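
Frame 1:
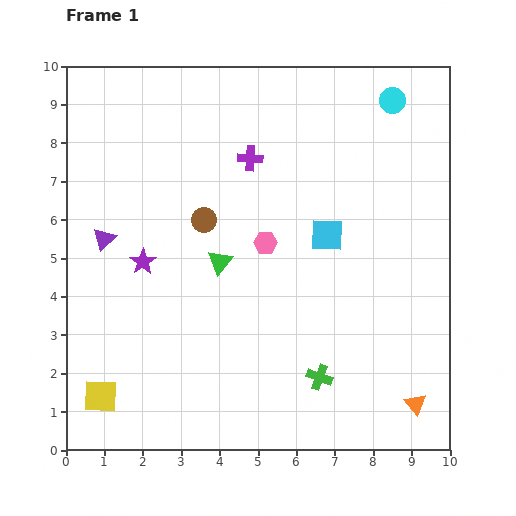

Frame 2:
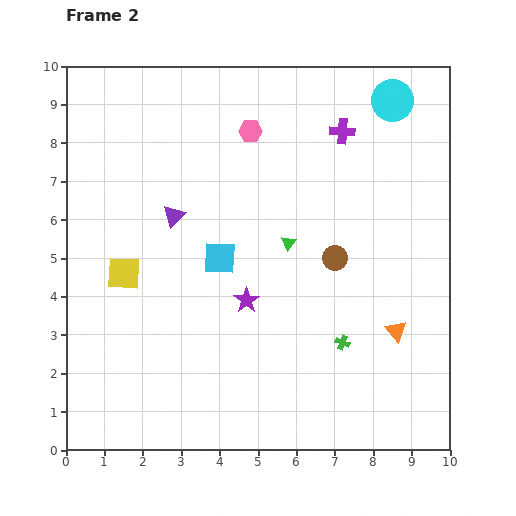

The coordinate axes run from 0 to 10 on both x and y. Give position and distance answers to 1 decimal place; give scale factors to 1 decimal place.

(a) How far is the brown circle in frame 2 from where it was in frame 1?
3.5

The brown circle moved from (3.6, 6.0) to (7.0, 5.0), a distance of √(3.4² + 1.0²) ≈ 3.5.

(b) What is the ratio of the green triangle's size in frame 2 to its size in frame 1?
0.6×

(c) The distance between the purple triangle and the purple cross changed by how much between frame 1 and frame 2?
+0.6

Distance in frame 1: 4.3. Distance in frame 2: 4.9.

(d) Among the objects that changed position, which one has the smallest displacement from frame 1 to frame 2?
the green cross

(moved 1.1)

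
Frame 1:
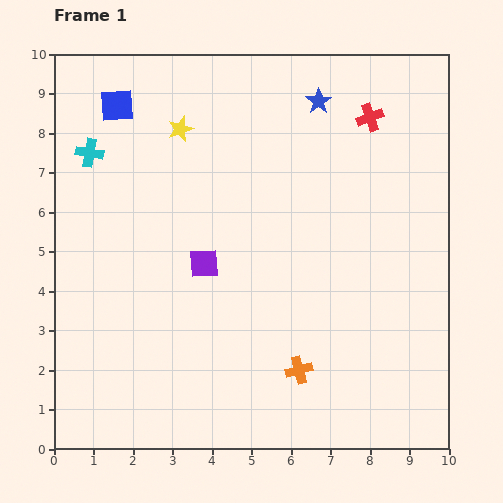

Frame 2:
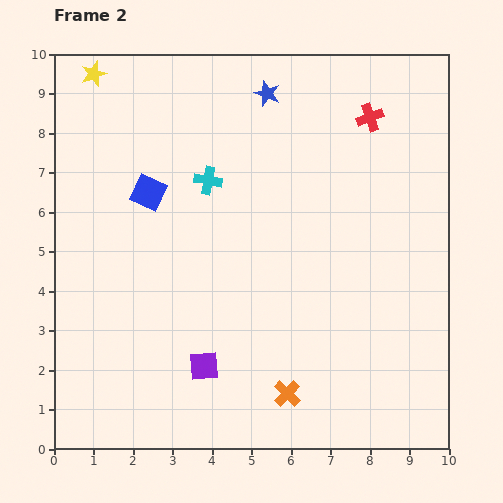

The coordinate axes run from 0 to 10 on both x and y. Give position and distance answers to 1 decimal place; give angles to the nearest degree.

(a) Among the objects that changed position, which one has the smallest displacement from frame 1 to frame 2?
the orange cross

(moved 0.7)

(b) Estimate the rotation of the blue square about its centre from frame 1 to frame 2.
29° clockwise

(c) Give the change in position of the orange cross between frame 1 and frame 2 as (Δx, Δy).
(-0.3, -0.6)

The orange cross was at (6.2, 2.0) in frame 1 and (5.9, 1.4) in frame 2.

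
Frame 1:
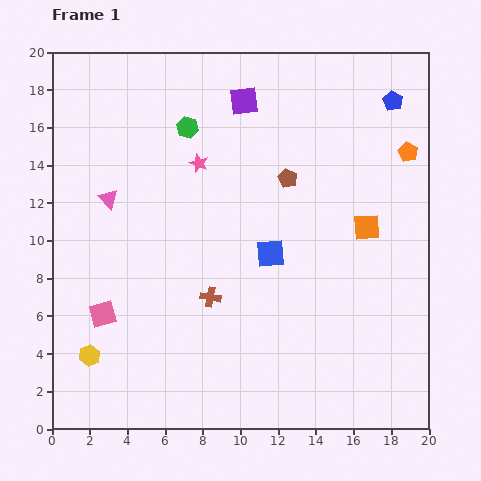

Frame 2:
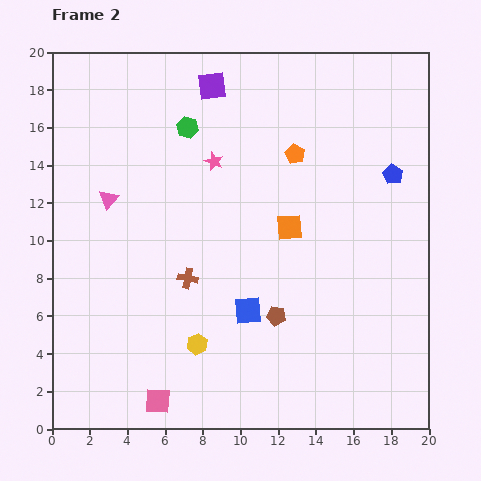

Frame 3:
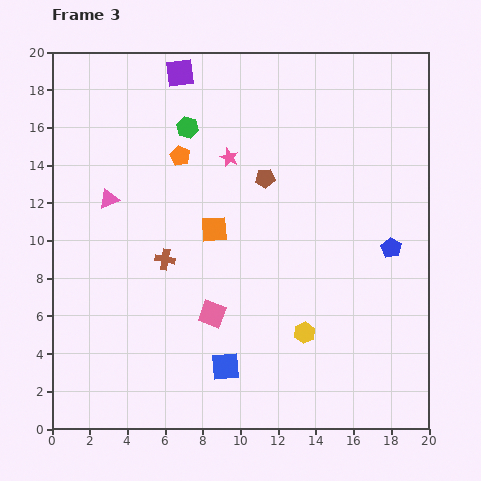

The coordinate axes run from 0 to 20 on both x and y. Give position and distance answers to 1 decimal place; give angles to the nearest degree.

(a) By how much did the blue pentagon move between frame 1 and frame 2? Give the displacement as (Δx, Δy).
(0.0, -3.9)

The blue pentagon was at (18.1, 17.4) in frame 1 and (18.1, 13.5) in frame 2.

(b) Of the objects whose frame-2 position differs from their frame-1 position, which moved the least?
the pink star

(moved 0.8)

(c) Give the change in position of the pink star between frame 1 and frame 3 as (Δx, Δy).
(1.6, 0.3)

The pink star was at (7.8, 14.1) in frame 1 and (9.4, 14.4) in frame 3.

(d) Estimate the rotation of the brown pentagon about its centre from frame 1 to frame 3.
30° counter-clockwise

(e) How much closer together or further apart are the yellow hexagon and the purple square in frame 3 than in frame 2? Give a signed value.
+1.6

Distance in frame 2: 13.7. Distance in frame 3: 15.3.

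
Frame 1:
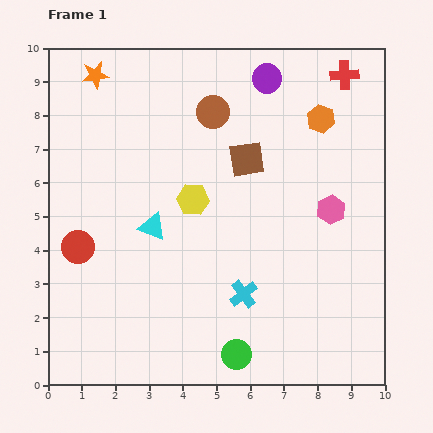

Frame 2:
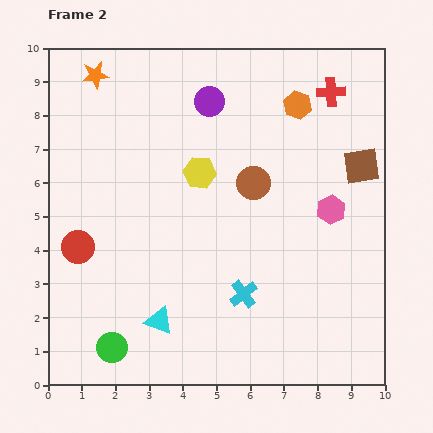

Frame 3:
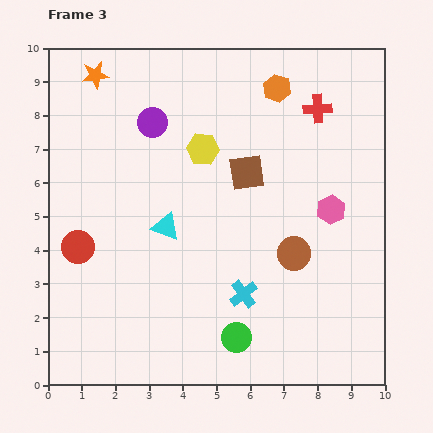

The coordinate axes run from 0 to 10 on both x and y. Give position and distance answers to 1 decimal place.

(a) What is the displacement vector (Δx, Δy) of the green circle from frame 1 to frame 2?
(-3.7, 0.2)

The green circle was at (5.6, 0.9) in frame 1 and (1.9, 1.1) in frame 2.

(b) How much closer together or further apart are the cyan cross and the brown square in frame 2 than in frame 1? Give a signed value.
+1.2

Distance in frame 1: 4.0. Distance in frame 2: 5.2.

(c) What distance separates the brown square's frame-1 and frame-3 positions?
0.4

The brown square moved from (5.9, 6.7) to (5.9, 6.3), a distance of √(0.0² + 0.4²) ≈ 0.4.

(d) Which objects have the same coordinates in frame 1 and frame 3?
the red circle, the cyan cross, the pink hexagon, the orange star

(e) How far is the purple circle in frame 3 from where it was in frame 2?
1.8

The purple circle moved from (4.8, 8.4) to (3.1, 7.8), a distance of √(1.7² + 0.6²) ≈ 1.8.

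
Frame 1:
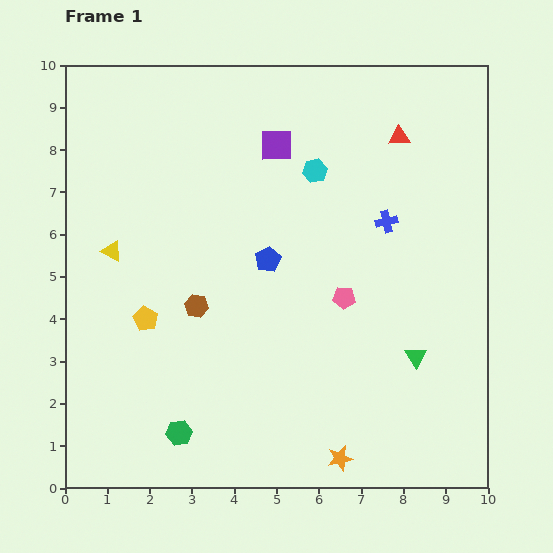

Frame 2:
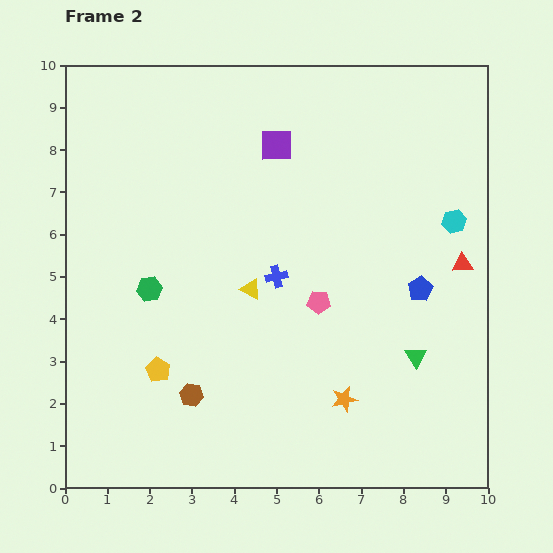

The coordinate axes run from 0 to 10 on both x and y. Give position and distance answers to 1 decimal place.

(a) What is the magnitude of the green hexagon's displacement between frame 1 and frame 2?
3.5

The green hexagon moved from (2.7, 1.3) to (2.0, 4.7), a distance of √(0.7² + 3.4²) ≈ 3.5.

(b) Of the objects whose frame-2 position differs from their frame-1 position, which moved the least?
the pink pentagon

(moved 0.6)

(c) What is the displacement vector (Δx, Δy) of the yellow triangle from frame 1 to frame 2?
(3.3, -0.9)

The yellow triangle was at (1.1, 5.6) in frame 1 and (4.4, 4.7) in frame 2.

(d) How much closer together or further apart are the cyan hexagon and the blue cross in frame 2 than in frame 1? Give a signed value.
+2.3

Distance in frame 1: 2.1. Distance in frame 2: 4.4.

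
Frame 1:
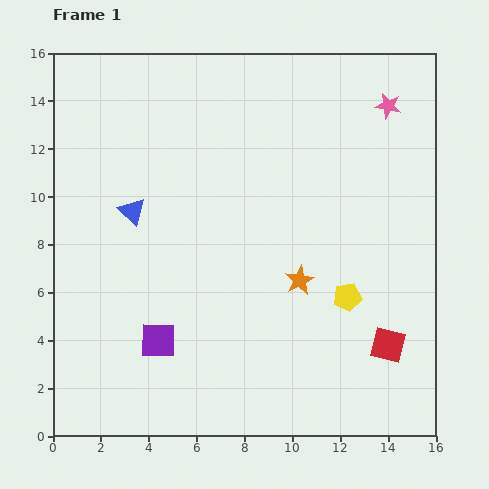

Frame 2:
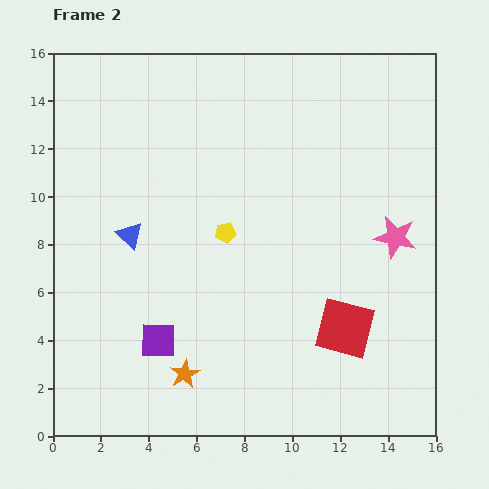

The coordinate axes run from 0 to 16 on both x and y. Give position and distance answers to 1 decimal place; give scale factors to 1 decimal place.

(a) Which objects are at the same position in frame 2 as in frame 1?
the purple square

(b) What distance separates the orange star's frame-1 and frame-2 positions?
6.2

The orange star moved from (10.3, 6.5) to (5.5, 2.6), a distance of √(4.8² + 3.9²) ≈ 6.2.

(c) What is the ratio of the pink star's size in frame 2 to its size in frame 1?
1.7×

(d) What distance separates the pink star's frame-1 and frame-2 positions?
5.5

The pink star moved from (14.0, 13.8) to (14.3, 8.3), a distance of √(0.3² + 5.5²) ≈ 5.5.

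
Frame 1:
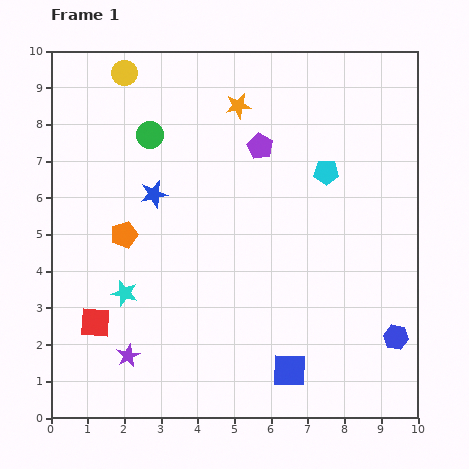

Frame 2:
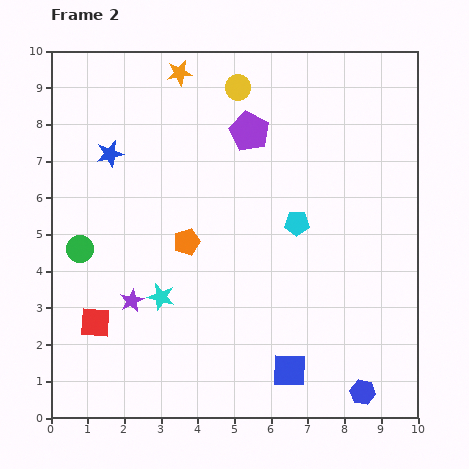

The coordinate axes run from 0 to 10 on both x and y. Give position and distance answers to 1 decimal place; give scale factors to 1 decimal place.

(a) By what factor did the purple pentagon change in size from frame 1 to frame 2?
1.5×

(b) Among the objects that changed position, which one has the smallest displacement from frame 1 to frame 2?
the purple pentagon

(moved 0.5)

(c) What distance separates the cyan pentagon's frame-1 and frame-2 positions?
1.6

The cyan pentagon moved from (7.5, 6.7) to (6.7, 5.3), a distance of √(0.8² + 1.4²) ≈ 1.6.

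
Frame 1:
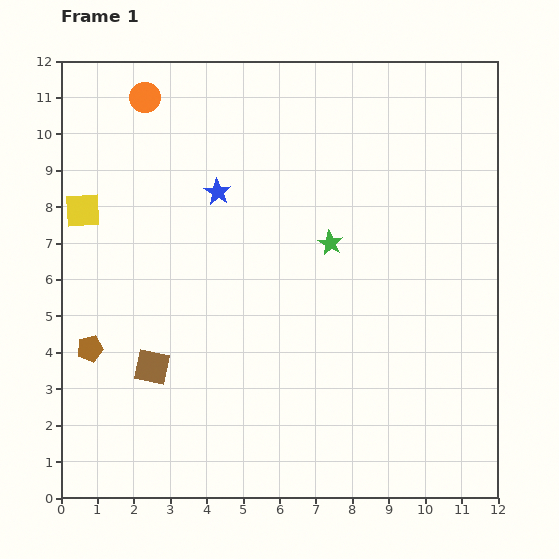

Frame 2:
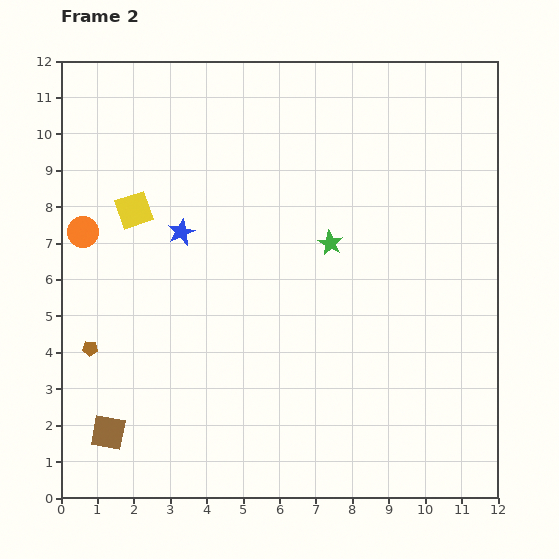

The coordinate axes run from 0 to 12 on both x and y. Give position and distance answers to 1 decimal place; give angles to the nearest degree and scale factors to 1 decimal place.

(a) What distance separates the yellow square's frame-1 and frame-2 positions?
1.4

The yellow square moved from (0.6, 7.9) to (2.0, 7.9), a distance of √(1.4² + 0.0²) ≈ 1.4.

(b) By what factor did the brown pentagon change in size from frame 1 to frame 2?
0.6×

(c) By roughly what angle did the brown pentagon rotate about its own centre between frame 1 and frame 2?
19° clockwise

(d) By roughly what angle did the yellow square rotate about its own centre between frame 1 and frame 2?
15° counter-clockwise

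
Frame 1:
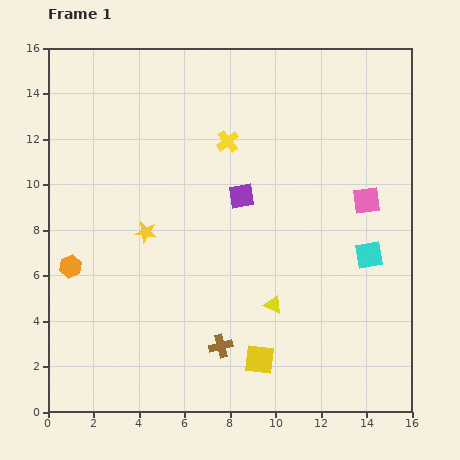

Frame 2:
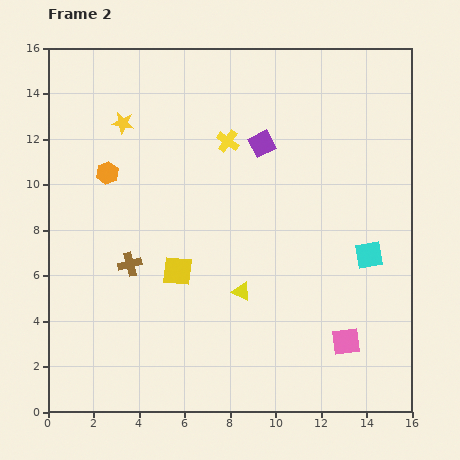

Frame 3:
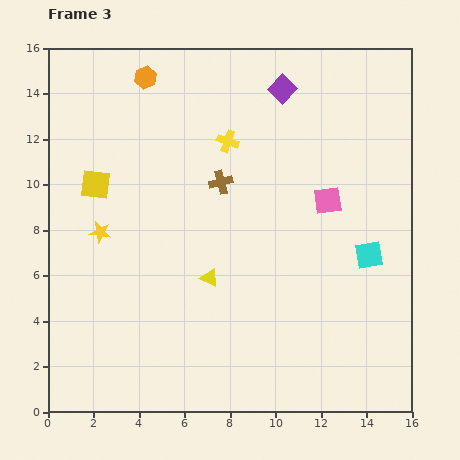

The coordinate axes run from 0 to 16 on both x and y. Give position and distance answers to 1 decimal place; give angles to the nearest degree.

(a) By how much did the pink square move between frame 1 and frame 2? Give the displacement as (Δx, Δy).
(-0.9, -6.2)

The pink square was at (14.0, 9.3) in frame 1 and (13.1, 3.1) in frame 2.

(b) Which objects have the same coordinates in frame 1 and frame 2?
the yellow cross, the cyan square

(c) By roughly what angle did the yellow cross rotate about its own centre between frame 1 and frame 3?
32° counter-clockwise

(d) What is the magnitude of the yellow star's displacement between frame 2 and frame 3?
4.9

The yellow star moved from (3.3, 12.7) to (2.3, 7.9), a distance of √(1.0² + 4.8²) ≈ 4.9.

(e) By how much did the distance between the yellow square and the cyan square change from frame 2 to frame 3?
+4.0

Distance in frame 2: 8.4. Distance in frame 3: 12.4.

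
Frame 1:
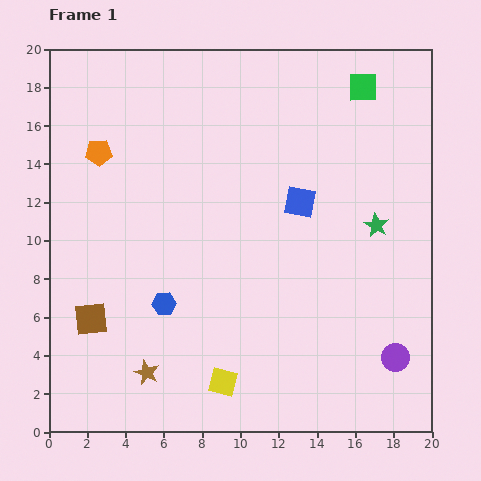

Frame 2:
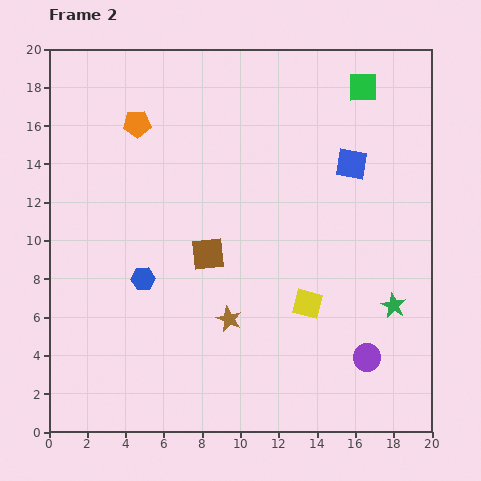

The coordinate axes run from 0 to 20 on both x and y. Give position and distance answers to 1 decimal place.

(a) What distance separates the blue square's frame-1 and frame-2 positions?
3.4

The blue square moved from (13.1, 12.0) to (15.8, 14.0), a distance of √(2.7² + 2.0²) ≈ 3.4.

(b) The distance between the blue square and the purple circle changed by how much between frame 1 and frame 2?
+0.6

Distance in frame 1: 9.5. Distance in frame 2: 10.1.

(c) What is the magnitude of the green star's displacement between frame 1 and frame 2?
4.3

The green star moved from (17.1, 10.8) to (18.0, 6.6), a distance of √(0.9² + 4.2²) ≈ 4.3.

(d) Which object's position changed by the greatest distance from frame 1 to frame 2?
the brown square

(moved 7.0; next 6.0)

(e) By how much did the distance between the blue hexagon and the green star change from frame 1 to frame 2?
+1.4

Distance in frame 1: 11.8. Distance in frame 2: 13.2.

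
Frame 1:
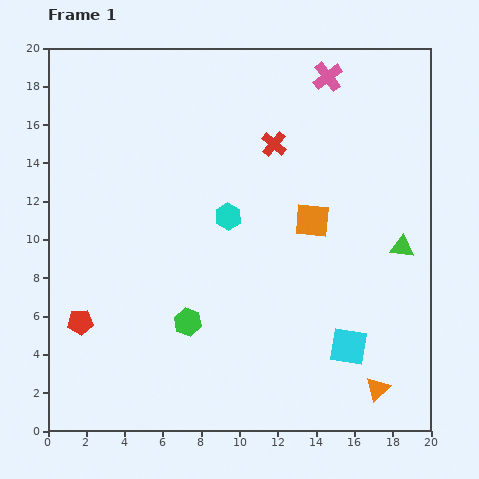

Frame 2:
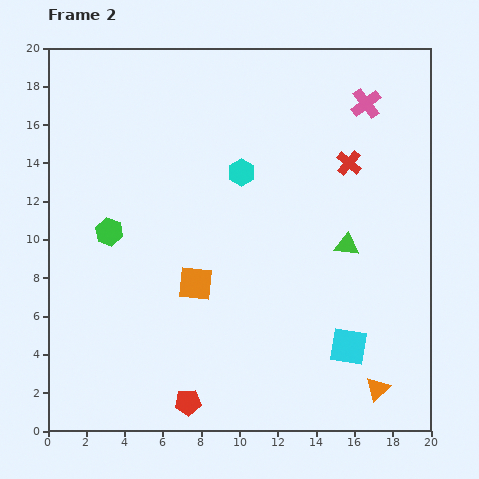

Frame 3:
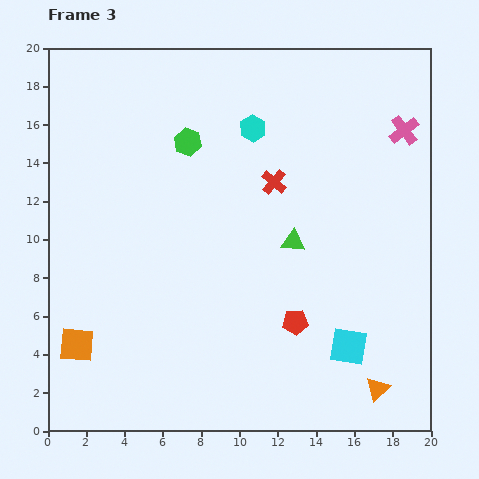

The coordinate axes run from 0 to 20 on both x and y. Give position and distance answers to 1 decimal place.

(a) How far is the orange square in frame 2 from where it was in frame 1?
6.9

The orange square moved from (13.8, 11.0) to (7.7, 7.7), a distance of √(6.1² + 3.3²) ≈ 6.9.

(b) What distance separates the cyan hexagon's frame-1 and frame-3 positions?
4.8

The cyan hexagon moved from (9.4, 11.2) to (10.7, 15.8), a distance of √(1.3² + 4.6²) ≈ 4.8.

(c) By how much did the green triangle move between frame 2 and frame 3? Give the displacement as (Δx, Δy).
(-2.8, 0.2)

The green triangle was at (15.6, 9.7) in frame 2 and (12.8, 9.9) in frame 3.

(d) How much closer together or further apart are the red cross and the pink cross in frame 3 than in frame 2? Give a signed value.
+4.1

Distance in frame 2: 3.2. Distance in frame 3: 7.3.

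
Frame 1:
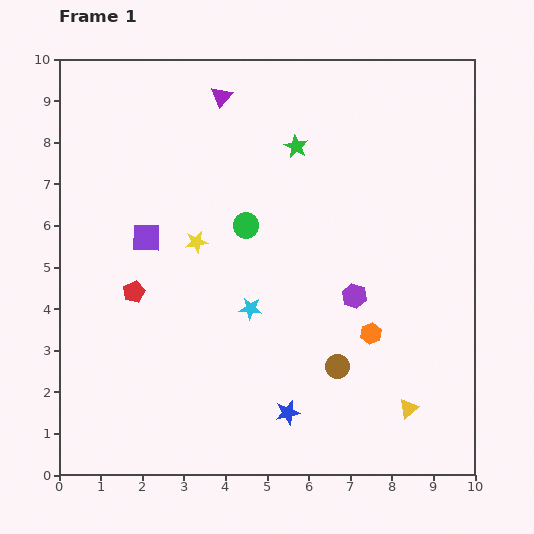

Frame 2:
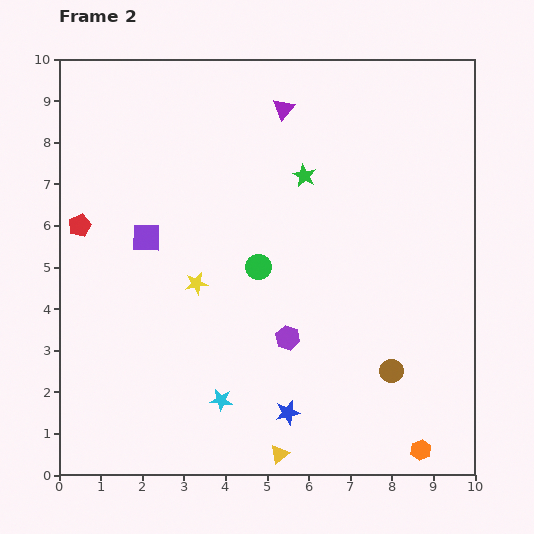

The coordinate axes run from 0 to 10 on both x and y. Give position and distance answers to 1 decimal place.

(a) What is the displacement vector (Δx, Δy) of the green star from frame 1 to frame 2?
(0.2, -0.7)

The green star was at (5.7, 7.9) in frame 1 and (5.9, 7.2) in frame 2.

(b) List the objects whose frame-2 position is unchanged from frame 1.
the blue star, the purple square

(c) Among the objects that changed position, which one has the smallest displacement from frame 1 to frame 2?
the green star

(moved 0.7)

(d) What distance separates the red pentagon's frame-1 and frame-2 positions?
2.1

The red pentagon moved from (1.8, 4.4) to (0.5, 6.0), a distance of √(1.3² + 1.6²) ≈ 2.1.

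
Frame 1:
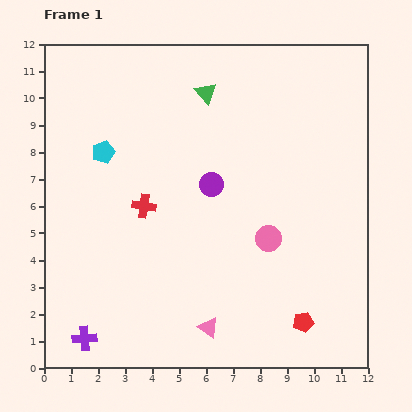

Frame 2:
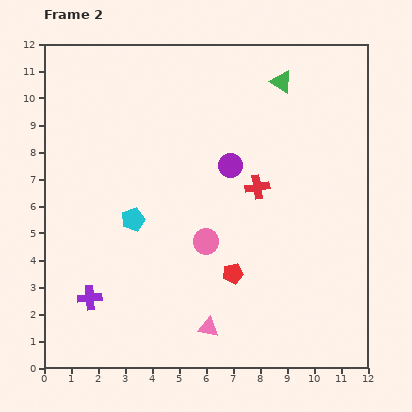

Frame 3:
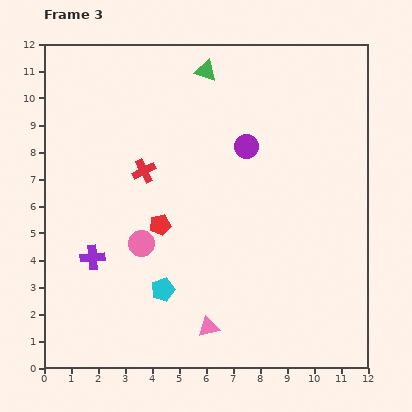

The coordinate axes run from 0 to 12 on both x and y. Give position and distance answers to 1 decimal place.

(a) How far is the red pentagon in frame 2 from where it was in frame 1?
3.2

The red pentagon moved from (9.6, 1.7) to (7.0, 3.5), a distance of √(2.6² + 1.8²) ≈ 3.2.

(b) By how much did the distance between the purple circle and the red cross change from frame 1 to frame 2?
-1.3

Distance in frame 1: 2.6. Distance in frame 2: 1.3.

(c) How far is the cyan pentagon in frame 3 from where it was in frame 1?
5.6

The cyan pentagon moved from (2.2, 8.0) to (4.4, 2.9), a distance of √(2.2² + 5.1²) ≈ 5.6.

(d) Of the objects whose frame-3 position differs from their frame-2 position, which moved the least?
the purple circle

(moved 0.9)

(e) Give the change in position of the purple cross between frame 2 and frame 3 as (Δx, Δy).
(0.1, 1.5)

The purple cross was at (1.7, 2.6) in frame 2 and (1.8, 4.1) in frame 3.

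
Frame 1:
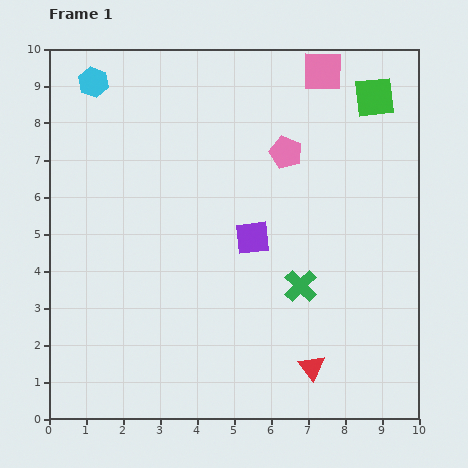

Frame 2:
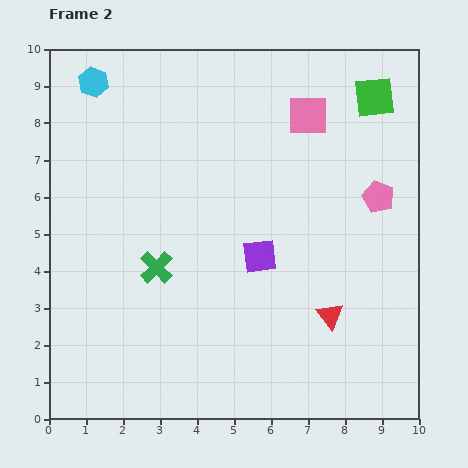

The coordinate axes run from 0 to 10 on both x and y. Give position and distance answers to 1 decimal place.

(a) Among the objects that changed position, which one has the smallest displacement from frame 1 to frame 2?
the purple square

(moved 0.5)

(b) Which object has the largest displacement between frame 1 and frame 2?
the green cross

(moved 3.9; next 2.8)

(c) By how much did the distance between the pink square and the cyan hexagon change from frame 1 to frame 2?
-0.3

Distance in frame 1: 6.2. Distance in frame 2: 5.9.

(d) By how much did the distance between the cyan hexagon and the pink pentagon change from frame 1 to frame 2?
+2.8

Distance in frame 1: 5.5. Distance in frame 2: 8.3.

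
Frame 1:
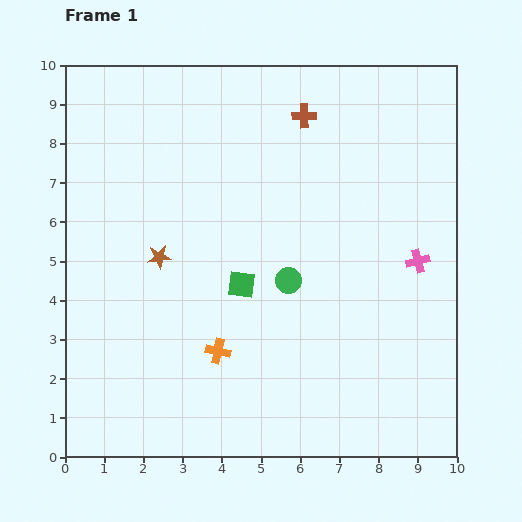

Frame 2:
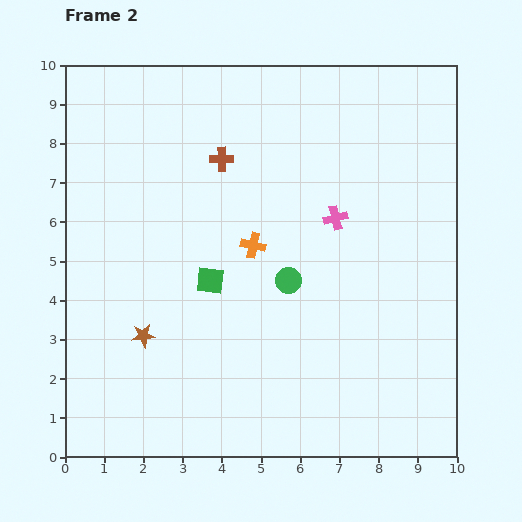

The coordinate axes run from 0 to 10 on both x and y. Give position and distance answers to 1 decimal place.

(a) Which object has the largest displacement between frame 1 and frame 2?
the orange cross

(moved 2.8; next 2.4)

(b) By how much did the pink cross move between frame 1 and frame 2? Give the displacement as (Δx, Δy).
(-2.1, 1.1)

The pink cross was at (9.0, 5.0) in frame 1 and (6.9, 6.1) in frame 2.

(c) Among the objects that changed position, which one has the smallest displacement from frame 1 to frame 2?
the green square

(moved 0.8)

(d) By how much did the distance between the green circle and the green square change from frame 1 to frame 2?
+0.8

Distance in frame 1: 1.2. Distance in frame 2: 2.0.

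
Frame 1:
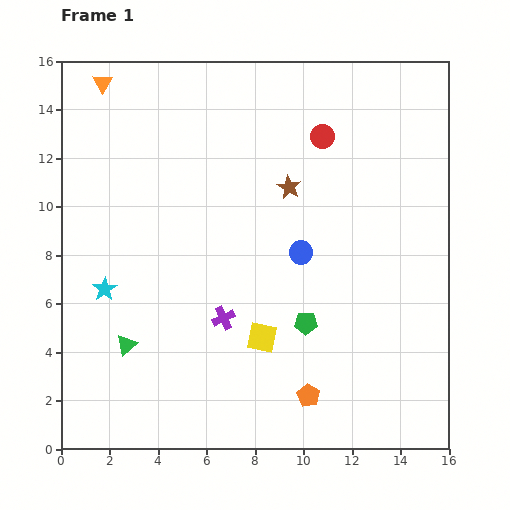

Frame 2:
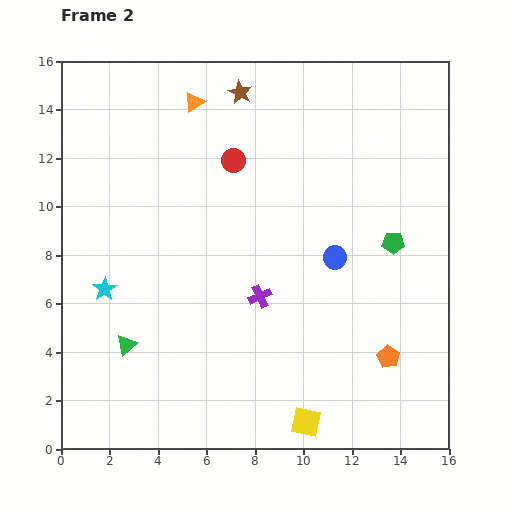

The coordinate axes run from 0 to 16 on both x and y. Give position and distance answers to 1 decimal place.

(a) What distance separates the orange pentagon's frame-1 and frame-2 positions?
3.7

The orange pentagon moved from (10.2, 2.2) to (13.5, 3.8), a distance of √(3.3² + 1.6²) ≈ 3.7.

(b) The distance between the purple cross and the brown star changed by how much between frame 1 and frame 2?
+2.4

Distance in frame 1: 6.0. Distance in frame 2: 8.4.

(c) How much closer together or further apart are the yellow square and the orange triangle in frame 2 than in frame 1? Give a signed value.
+1.6

Distance in frame 1: 12.4. Distance in frame 2: 14.0.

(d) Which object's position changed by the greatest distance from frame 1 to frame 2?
the green pentagon

(moved 4.9; next 4.4)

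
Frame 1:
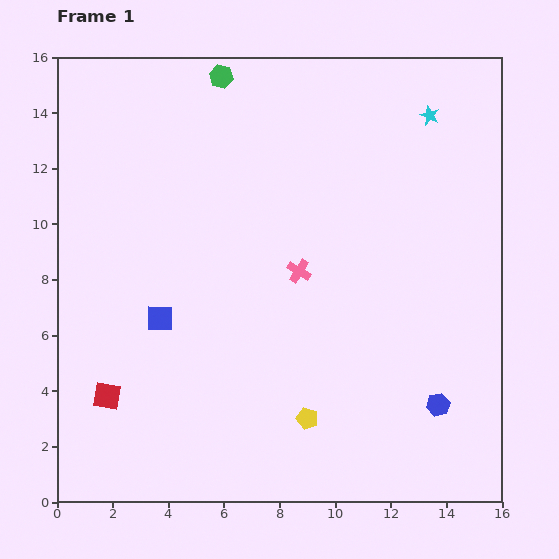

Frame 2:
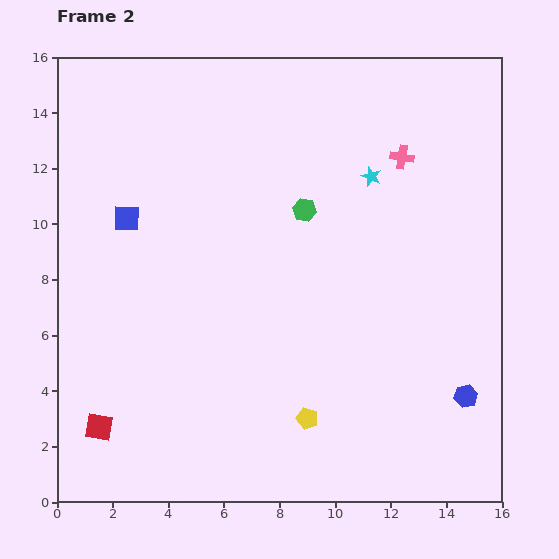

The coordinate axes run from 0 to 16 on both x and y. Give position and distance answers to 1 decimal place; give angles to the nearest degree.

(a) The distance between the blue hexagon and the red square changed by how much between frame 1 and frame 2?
+1.3

Distance in frame 1: 11.9. Distance in frame 2: 13.2.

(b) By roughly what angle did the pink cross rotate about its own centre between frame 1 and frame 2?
23° counter-clockwise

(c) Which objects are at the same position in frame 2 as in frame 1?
the yellow pentagon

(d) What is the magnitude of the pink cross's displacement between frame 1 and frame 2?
5.5

The pink cross moved from (8.7, 8.3) to (12.4, 12.4), a distance of √(3.7² + 4.1²) ≈ 5.5.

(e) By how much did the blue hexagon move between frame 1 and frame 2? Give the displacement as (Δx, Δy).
(1.0, 0.3)

The blue hexagon was at (13.7, 3.5) in frame 1 and (14.7, 3.8) in frame 2.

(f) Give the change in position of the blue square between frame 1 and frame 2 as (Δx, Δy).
(-1.2, 3.6)

The blue square was at (3.7, 6.6) in frame 1 and (2.5, 10.2) in frame 2.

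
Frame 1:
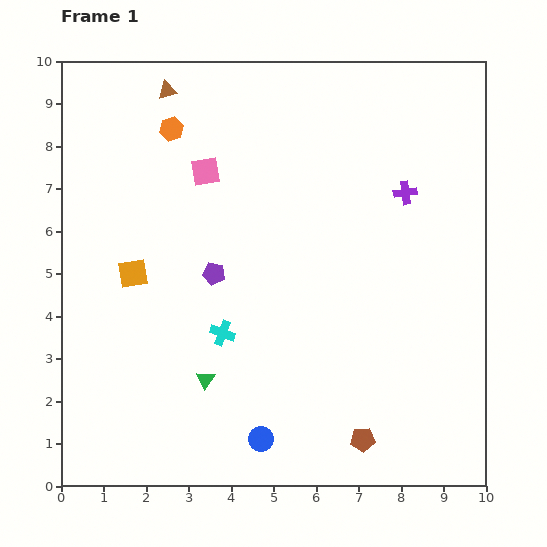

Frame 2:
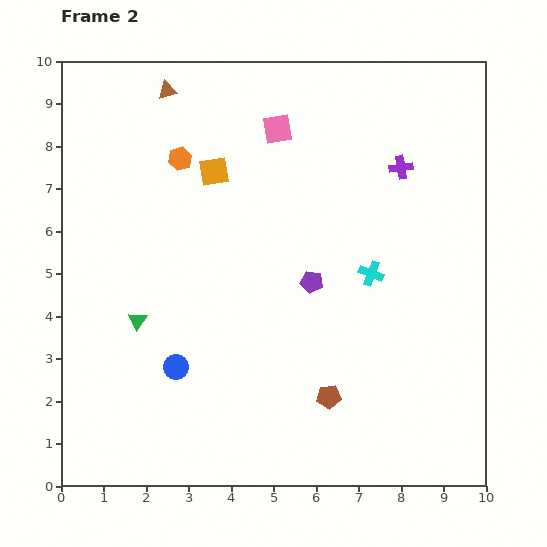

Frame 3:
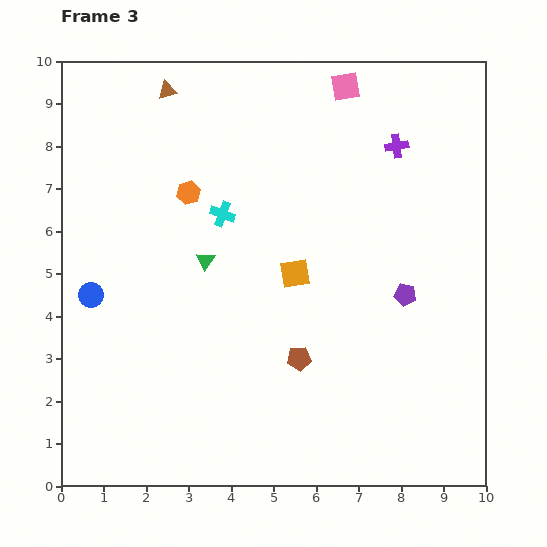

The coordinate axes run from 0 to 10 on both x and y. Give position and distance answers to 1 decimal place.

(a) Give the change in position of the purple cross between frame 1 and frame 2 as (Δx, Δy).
(-0.1, 0.6)

The purple cross was at (8.1, 6.9) in frame 1 and (8.0, 7.5) in frame 2.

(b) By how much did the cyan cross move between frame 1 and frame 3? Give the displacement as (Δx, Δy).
(0.0, 2.8)

The cyan cross was at (3.8, 3.6) in frame 1 and (3.8, 6.4) in frame 3.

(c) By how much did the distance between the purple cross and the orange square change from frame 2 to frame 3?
-0.6

Distance in frame 2: 4.4. Distance in frame 3: 3.8.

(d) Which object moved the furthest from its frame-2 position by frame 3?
the cyan cross

(moved 3.8; next 3.1)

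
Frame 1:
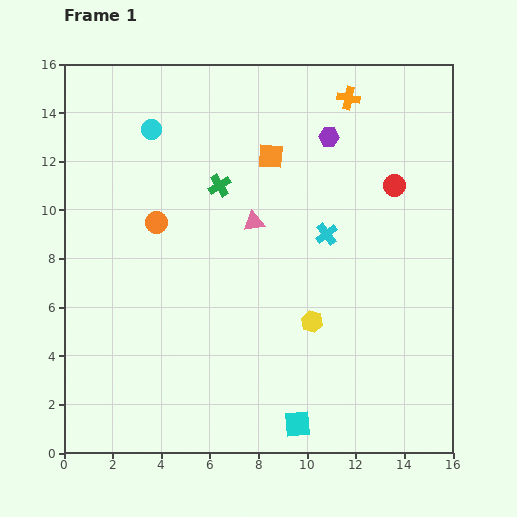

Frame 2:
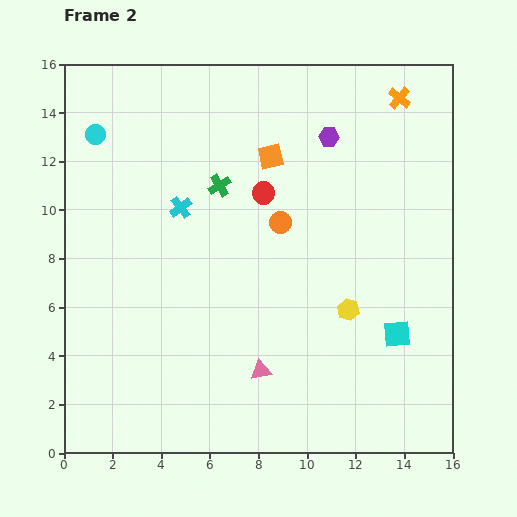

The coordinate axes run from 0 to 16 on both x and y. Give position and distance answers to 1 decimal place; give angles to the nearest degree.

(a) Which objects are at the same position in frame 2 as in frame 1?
the orange square, the purple hexagon, the green cross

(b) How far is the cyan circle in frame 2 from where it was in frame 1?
2.3

The cyan circle moved from (3.6, 13.3) to (1.3, 13.1), a distance of √(2.3² + 0.2²) ≈ 2.3.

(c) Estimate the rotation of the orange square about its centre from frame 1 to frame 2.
17° counter-clockwise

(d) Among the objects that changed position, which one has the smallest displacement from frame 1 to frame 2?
the yellow hexagon

(moved 1.6)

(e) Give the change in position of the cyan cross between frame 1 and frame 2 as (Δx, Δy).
(-6.0, 1.1)

The cyan cross was at (10.8, 9.0) in frame 1 and (4.8, 10.1) in frame 2.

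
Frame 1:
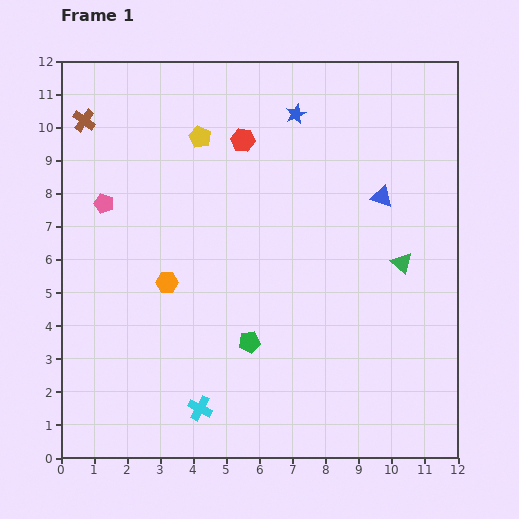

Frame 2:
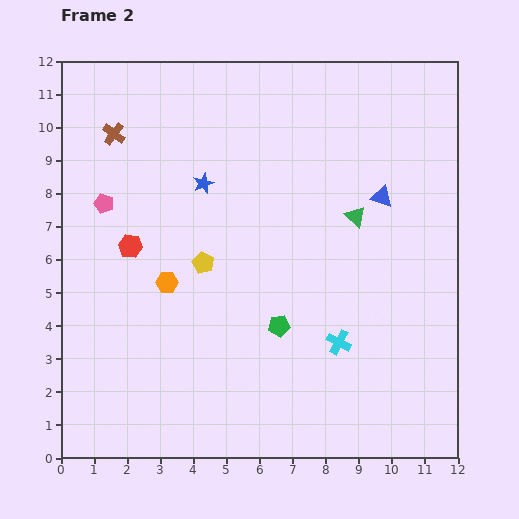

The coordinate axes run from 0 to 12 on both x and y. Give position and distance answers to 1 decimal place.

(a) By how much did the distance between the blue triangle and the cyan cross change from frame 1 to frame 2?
-3.8

Distance in frame 1: 8.4. Distance in frame 2: 4.6.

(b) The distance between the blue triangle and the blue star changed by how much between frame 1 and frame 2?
+1.8

Distance in frame 1: 3.6. Distance in frame 2: 5.4.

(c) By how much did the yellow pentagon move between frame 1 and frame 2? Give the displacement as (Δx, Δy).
(0.1, -3.8)

The yellow pentagon was at (4.2, 9.7) in frame 1 and (4.3, 5.9) in frame 2.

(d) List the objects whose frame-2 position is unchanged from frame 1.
the orange hexagon, the blue triangle, the pink pentagon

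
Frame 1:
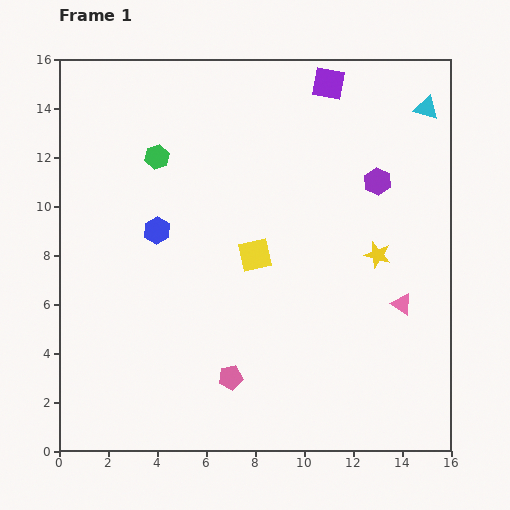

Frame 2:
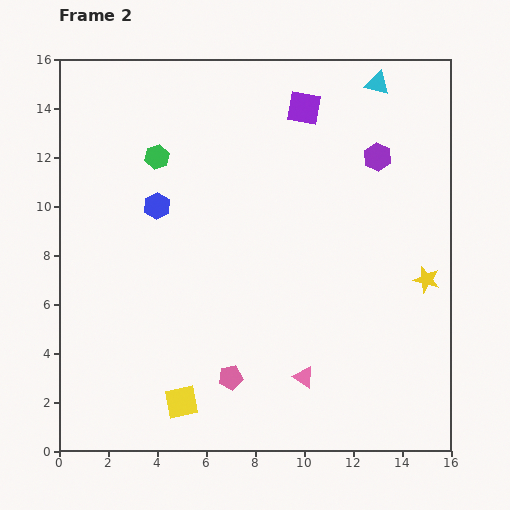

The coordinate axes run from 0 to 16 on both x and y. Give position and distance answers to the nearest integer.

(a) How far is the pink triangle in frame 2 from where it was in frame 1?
5

The pink triangle moved from (14, 6) to (10, 3), a distance of √(4² + 3²) ≈ 5.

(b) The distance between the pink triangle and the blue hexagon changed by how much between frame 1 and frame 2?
-1

Distance in frame 1: 10. Distance in frame 2: 9.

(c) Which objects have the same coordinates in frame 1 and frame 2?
the green hexagon, the pink pentagon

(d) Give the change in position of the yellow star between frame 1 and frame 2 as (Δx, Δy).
(2, -1)

The yellow star was at (13, 8) in frame 1 and (15, 7) in frame 2.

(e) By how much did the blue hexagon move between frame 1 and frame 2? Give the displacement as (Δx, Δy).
(0, 1)

The blue hexagon was at (4, 9) in frame 1 and (4, 10) in frame 2.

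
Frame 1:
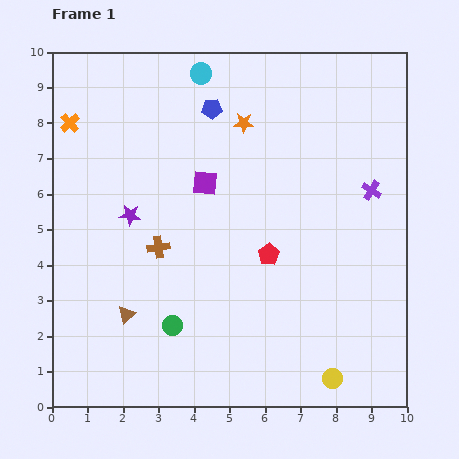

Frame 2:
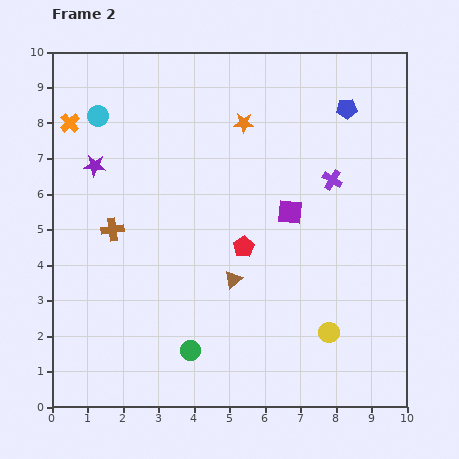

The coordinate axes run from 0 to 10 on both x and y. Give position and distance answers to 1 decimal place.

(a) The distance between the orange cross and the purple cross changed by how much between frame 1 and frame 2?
-1.1

Distance in frame 1: 8.7. Distance in frame 2: 7.6.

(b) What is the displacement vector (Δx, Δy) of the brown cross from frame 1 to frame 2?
(-1.3, 0.5)

The brown cross was at (3.0, 4.5) in frame 1 and (1.7, 5.0) in frame 2.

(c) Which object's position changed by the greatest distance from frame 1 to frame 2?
the blue pentagon

(moved 3.8; next 3.2)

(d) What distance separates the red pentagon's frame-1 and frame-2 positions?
0.7

The red pentagon moved from (6.1, 4.3) to (5.4, 4.5), a distance of √(0.7² + 0.2²) ≈ 0.7.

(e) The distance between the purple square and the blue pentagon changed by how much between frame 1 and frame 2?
+1.2

Distance in frame 1: 2.1. Distance in frame 2: 3.3.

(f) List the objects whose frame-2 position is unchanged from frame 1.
the orange cross, the orange star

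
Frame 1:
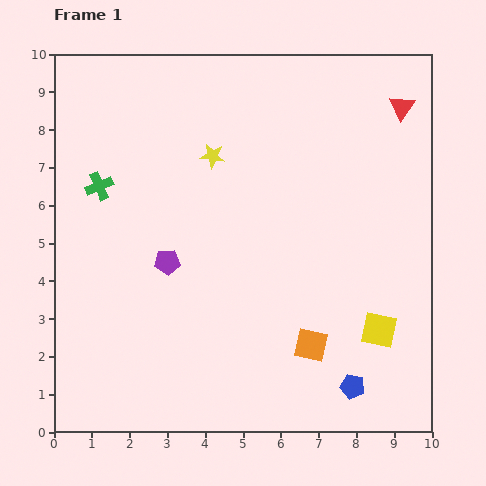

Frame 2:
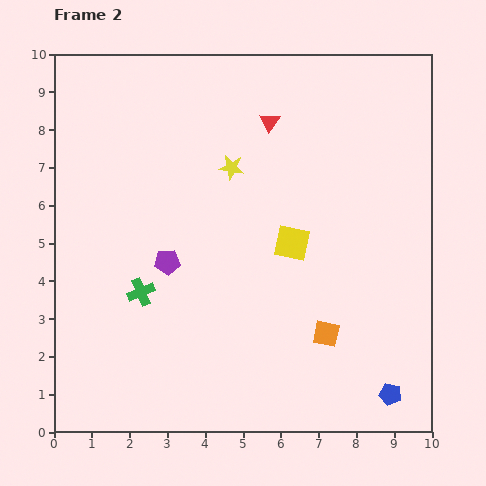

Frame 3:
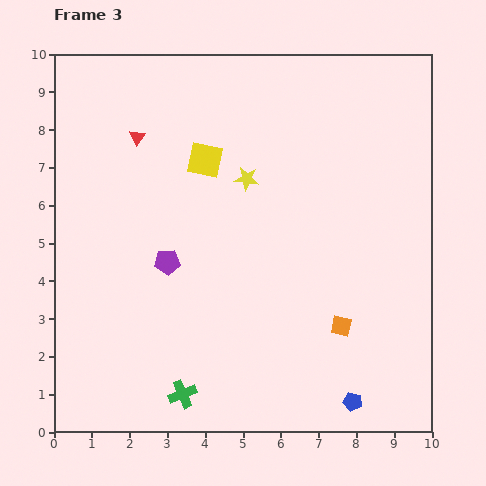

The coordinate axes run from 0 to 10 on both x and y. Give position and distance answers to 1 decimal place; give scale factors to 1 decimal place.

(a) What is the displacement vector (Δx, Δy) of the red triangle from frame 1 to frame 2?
(-3.5, -0.4)

The red triangle was at (9.2, 8.6) in frame 1 and (5.7, 8.2) in frame 2.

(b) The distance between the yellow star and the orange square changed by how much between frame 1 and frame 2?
-0.5

Distance in frame 1: 5.6. Distance in frame 2: 5.1.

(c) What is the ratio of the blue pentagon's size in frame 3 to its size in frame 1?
0.8×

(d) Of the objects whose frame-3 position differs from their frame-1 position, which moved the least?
the blue pentagon

(moved 0.4)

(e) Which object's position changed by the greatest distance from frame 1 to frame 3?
the red triangle

(moved 7.0; next 6.4)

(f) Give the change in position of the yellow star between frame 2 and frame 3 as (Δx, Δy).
(0.4, -0.3)

The yellow star was at (4.7, 7.0) in frame 2 and (5.1, 6.7) in frame 3.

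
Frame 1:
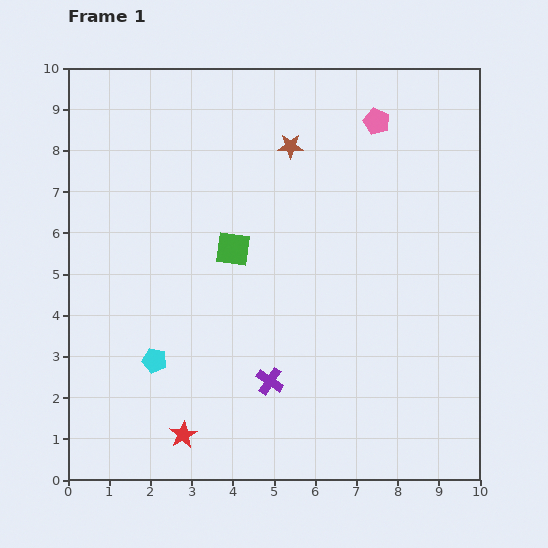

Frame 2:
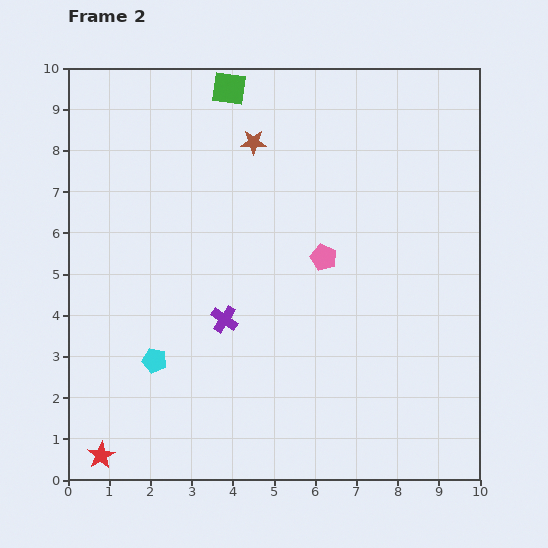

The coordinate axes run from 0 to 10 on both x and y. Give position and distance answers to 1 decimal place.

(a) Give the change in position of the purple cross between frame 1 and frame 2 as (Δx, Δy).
(-1.1, 1.5)

The purple cross was at (4.9, 2.4) in frame 1 and (3.8, 3.9) in frame 2.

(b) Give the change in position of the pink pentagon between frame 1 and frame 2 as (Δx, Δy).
(-1.3, -3.3)

The pink pentagon was at (7.5, 8.7) in frame 1 and (6.2, 5.4) in frame 2.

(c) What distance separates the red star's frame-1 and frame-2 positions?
2.1

The red star moved from (2.8, 1.1) to (0.8, 0.6), a distance of √(2.0² + 0.5²) ≈ 2.1.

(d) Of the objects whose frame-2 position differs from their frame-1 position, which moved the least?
the brown star

(moved 0.9)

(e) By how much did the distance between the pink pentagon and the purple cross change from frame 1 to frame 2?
-4.0

Distance in frame 1: 6.8. Distance in frame 2: 2.8.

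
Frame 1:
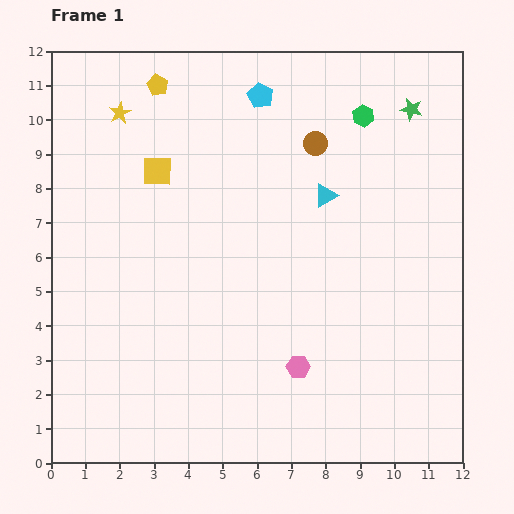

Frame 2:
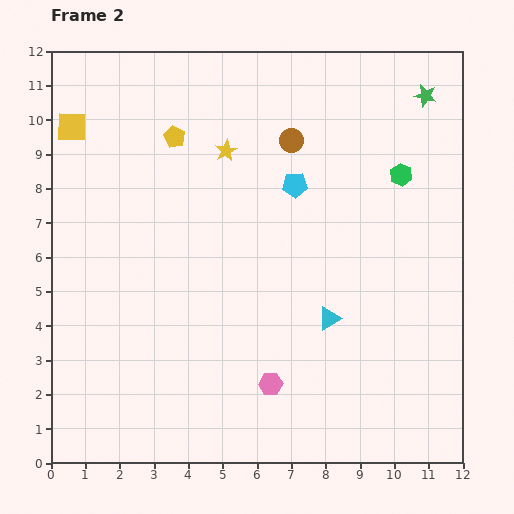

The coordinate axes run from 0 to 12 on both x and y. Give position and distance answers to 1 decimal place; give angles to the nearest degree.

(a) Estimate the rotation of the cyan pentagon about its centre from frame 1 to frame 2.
29° counter-clockwise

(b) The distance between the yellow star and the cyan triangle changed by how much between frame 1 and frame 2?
-0.8

Distance in frame 1: 6.5. Distance in frame 2: 5.7.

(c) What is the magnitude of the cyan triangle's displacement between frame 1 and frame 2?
3.6

The cyan triangle moved from (8.0, 7.8) to (8.1, 4.2), a distance of √(0.1² + 3.6²) ≈ 3.6.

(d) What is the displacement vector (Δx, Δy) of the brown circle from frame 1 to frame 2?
(-0.7, 0.1)

The brown circle was at (7.7, 9.3) in frame 1 and (7.0, 9.4) in frame 2.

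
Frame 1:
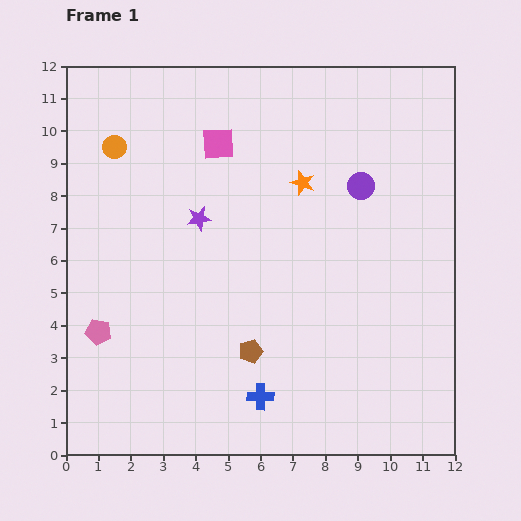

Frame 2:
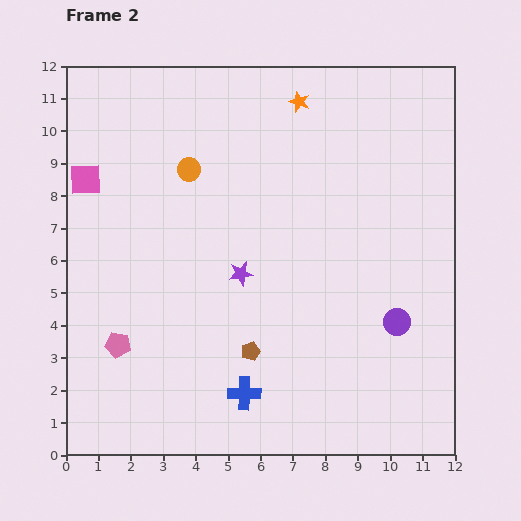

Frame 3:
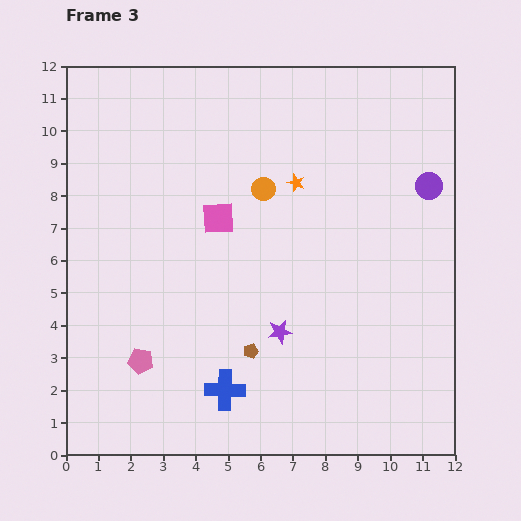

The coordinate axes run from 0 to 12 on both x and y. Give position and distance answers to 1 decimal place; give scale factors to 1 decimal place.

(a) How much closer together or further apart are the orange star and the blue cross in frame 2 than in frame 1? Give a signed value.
+2.5

Distance in frame 1: 6.7. Distance in frame 2: 9.2.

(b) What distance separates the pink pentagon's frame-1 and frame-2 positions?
0.7

The pink pentagon moved from (1.0, 3.8) to (1.6, 3.4), a distance of √(0.6² + 0.4²) ≈ 0.7.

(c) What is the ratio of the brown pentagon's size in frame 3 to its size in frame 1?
0.6×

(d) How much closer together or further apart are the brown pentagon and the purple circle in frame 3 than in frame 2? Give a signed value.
+2.9

Distance in frame 2: 4.6. Distance in frame 3: 7.5.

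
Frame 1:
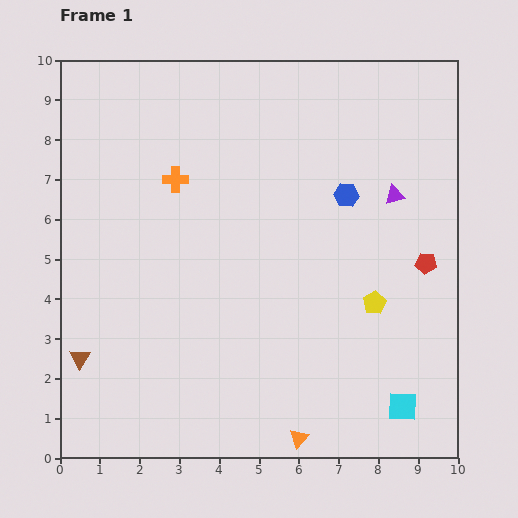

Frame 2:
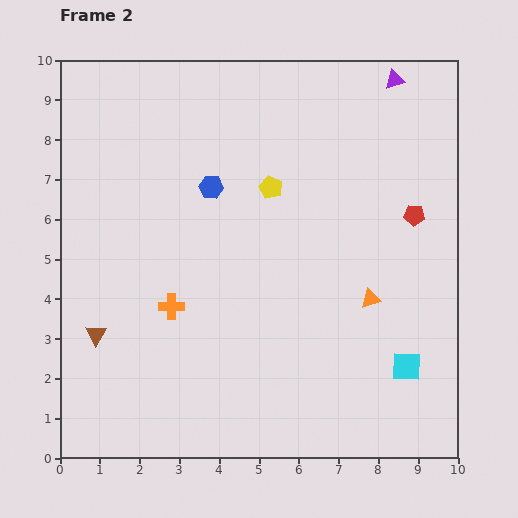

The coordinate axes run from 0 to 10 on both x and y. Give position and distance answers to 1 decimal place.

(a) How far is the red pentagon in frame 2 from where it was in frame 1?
1.2

The red pentagon moved from (9.2, 4.9) to (8.9, 6.1), a distance of √(0.3² + 1.2²) ≈ 1.2.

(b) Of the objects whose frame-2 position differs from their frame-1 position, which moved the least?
the brown triangle

(moved 0.7)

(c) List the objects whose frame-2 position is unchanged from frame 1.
none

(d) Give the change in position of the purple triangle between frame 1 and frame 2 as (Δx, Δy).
(0.0, 2.9)

The purple triangle was at (8.4, 6.6) in frame 1 and (8.4, 9.5) in frame 2.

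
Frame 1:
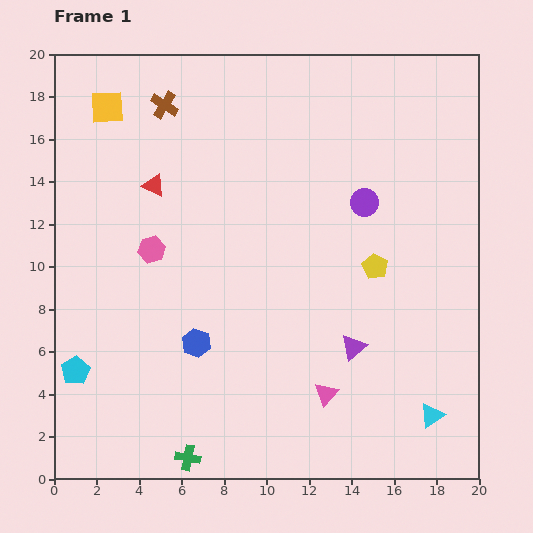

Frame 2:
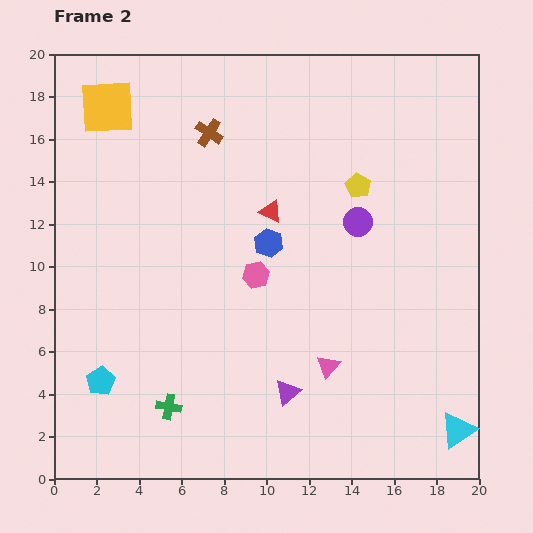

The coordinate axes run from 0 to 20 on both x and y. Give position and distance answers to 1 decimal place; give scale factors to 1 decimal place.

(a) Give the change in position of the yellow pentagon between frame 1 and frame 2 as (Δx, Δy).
(-0.8, 3.8)

The yellow pentagon was at (15.1, 10.0) in frame 1 and (14.3, 13.8) in frame 2.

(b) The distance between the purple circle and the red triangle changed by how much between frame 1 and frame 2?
-5.8

Distance in frame 1: 9.9. Distance in frame 2: 4.1.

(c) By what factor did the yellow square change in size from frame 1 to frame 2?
1.6×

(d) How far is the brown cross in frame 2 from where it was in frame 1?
2.5

The brown cross moved from (5.2, 17.6) to (7.3, 16.3), a distance of √(2.1² + 1.3²) ≈ 2.5.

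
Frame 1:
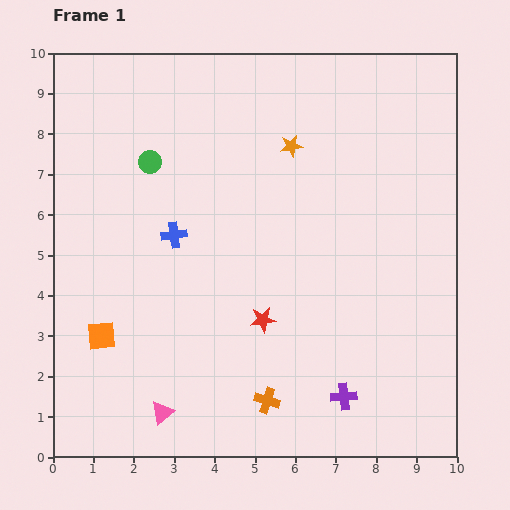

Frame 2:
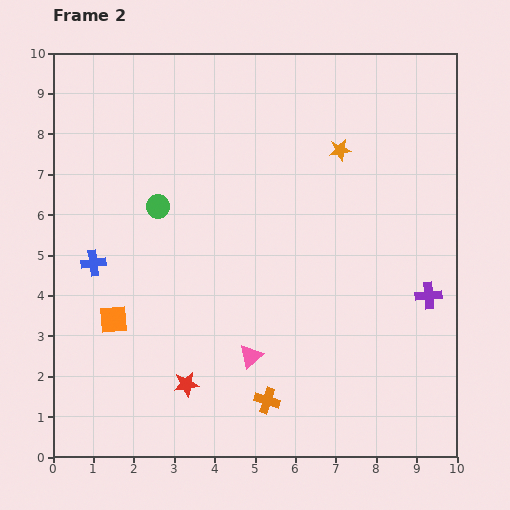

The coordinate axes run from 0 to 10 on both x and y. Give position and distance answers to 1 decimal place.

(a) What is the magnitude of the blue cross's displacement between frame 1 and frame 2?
2.1

The blue cross moved from (3.0, 5.5) to (1.0, 4.8), a distance of √(2.0² + 0.7²) ≈ 2.1.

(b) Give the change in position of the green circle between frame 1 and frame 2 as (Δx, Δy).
(0.2, -1.1)

The green circle was at (2.4, 7.3) in frame 1 and (2.6, 6.2) in frame 2.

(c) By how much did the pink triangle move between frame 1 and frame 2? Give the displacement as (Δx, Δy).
(2.2, 1.4)

The pink triangle was at (2.7, 1.1) in frame 1 and (4.9, 2.5) in frame 2.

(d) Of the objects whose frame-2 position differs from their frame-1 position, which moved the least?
the orange square

(moved 0.5)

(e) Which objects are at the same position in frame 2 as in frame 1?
the orange cross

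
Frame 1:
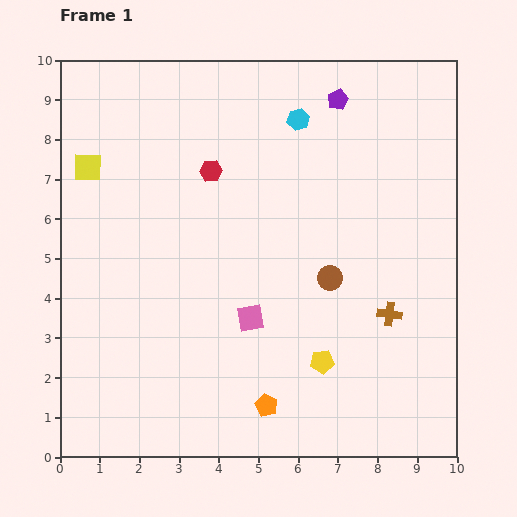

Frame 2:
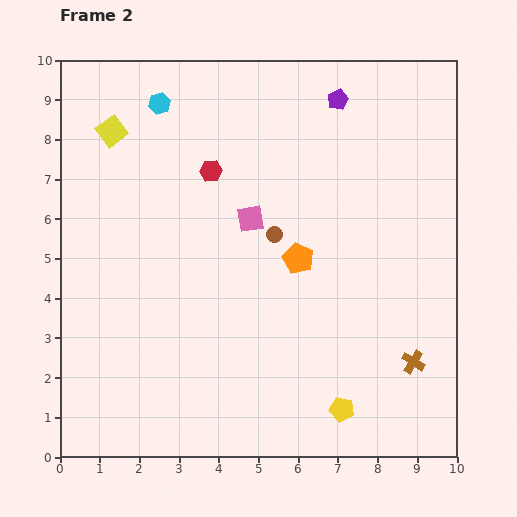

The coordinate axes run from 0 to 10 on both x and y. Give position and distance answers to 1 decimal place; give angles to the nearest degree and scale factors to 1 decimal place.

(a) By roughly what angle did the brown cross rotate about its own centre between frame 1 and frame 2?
24° clockwise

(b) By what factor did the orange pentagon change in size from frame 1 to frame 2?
1.4×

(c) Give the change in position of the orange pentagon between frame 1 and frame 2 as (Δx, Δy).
(0.8, 3.7)

The orange pentagon was at (5.2, 1.3) in frame 1 and (6.0, 5.0) in frame 2.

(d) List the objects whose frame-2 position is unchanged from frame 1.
the purple pentagon, the red hexagon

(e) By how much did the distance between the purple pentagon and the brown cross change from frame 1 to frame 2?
+1.3

Distance in frame 1: 5.6. Distance in frame 2: 6.9.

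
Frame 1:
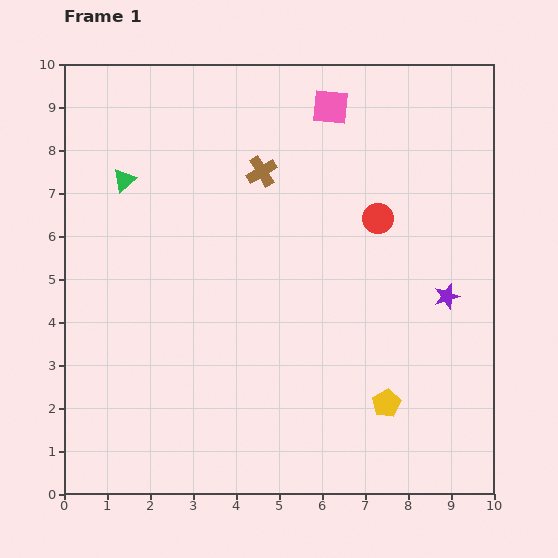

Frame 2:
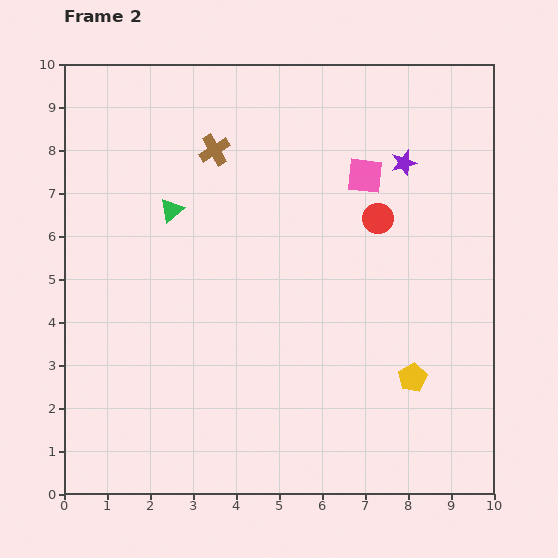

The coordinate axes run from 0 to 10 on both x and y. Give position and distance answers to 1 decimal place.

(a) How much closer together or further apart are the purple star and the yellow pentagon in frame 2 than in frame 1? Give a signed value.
+2.1

Distance in frame 1: 2.9. Distance in frame 2: 5.0.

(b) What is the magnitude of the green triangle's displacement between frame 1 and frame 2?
1.3

The green triangle moved from (1.4, 7.3) to (2.5, 6.6), a distance of √(1.1² + 0.7²) ≈ 1.3.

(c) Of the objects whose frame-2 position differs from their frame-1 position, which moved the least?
the yellow pentagon

(moved 0.8)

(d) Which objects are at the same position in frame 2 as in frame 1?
the red circle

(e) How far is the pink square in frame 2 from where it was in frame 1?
1.8

The pink square moved from (6.2, 9.0) to (7.0, 7.4), a distance of √(0.8² + 1.6²) ≈ 1.8.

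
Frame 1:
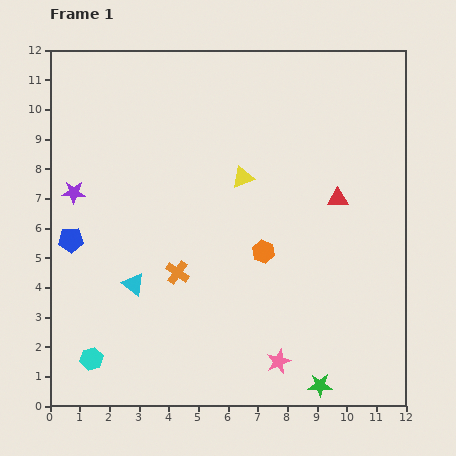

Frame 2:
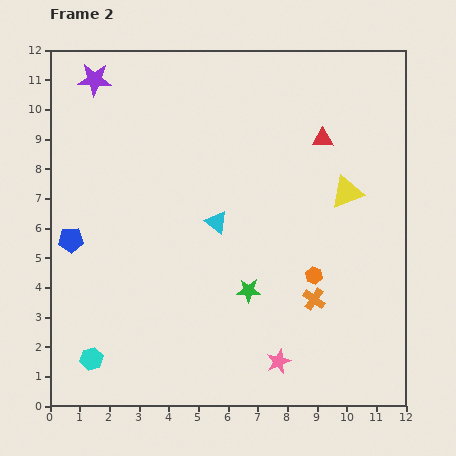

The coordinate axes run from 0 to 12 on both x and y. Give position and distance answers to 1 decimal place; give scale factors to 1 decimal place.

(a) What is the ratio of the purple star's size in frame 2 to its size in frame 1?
1.5×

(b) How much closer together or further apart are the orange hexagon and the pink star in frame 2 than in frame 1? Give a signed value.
-0.6

Distance in frame 1: 3.7. Distance in frame 2: 3.1.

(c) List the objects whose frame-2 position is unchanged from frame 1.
the pink star, the cyan hexagon, the blue pentagon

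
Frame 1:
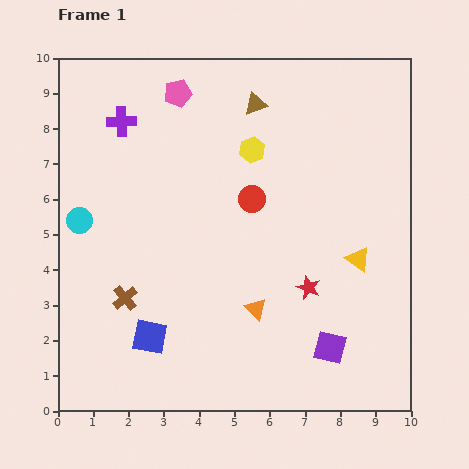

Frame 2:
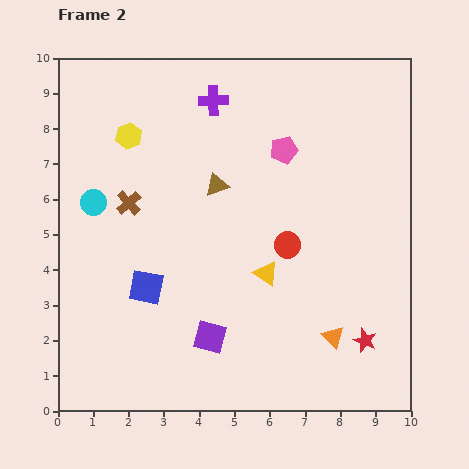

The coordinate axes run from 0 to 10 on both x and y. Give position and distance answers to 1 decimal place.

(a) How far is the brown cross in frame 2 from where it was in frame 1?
2.7

The brown cross moved from (1.9, 3.2) to (2.0, 5.9), a distance of √(0.1² + 2.7²) ≈ 2.7.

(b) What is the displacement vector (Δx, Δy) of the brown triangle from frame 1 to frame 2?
(-1.1, -2.3)

The brown triangle was at (5.6, 8.7) in frame 1 and (4.5, 6.4) in frame 2.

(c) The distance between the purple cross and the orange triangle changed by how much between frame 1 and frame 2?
+1.0

Distance in frame 1: 6.5. Distance in frame 2: 7.5.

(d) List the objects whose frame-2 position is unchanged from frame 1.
none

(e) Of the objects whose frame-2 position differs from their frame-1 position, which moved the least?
the cyan circle

(moved 0.6)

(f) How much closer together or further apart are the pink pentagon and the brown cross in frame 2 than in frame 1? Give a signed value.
-1.4

Distance in frame 1: 6.0. Distance in frame 2: 4.6.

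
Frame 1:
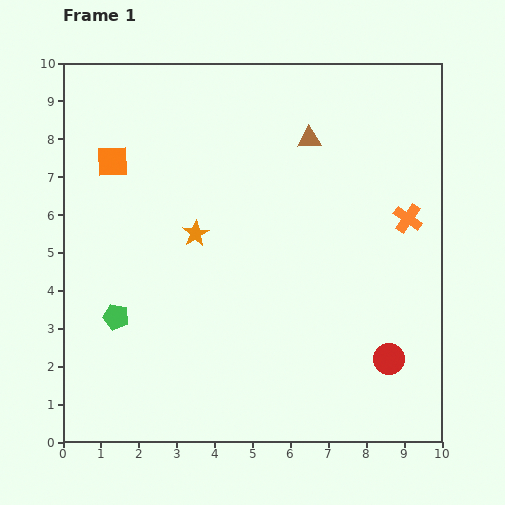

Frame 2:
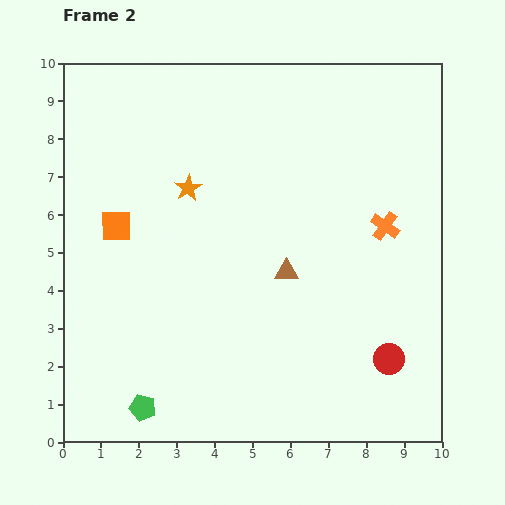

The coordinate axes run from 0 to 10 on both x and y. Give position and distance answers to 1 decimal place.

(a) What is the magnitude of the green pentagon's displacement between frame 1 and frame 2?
2.5

The green pentagon moved from (1.4, 3.3) to (2.1, 0.9), a distance of √(0.7² + 2.4²) ≈ 2.5.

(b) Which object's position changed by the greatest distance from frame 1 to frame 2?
the brown triangle

(moved 3.6; next 2.5)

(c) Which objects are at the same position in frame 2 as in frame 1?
the red circle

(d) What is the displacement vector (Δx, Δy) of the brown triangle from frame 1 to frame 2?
(-0.6, -3.5)

The brown triangle was at (6.5, 8.0) in frame 1 and (5.9, 4.5) in frame 2.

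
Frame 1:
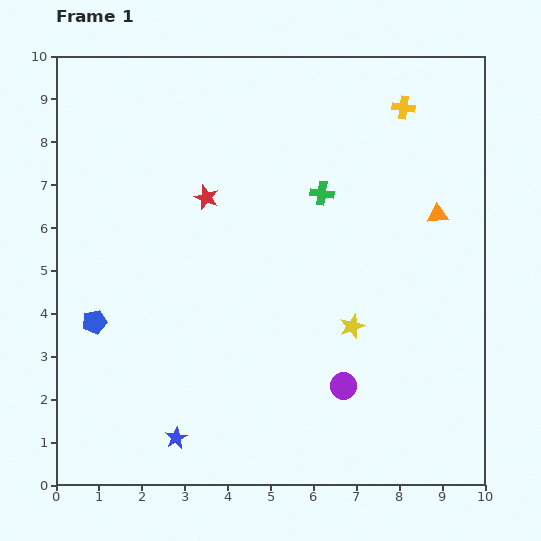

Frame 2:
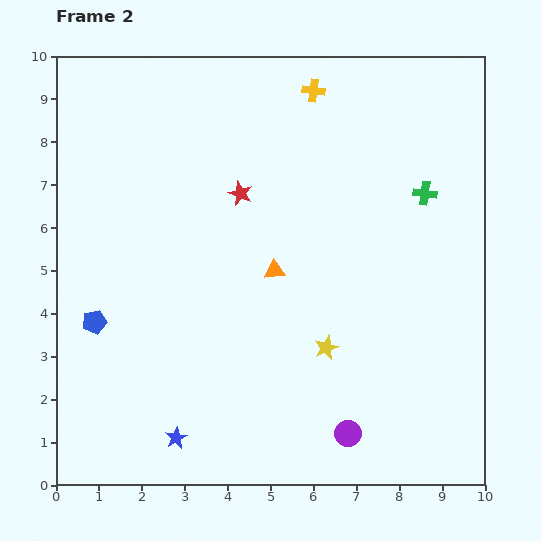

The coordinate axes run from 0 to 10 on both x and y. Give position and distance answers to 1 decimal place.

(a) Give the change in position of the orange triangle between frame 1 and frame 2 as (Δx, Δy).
(-3.8, -1.3)

The orange triangle was at (8.9, 6.3) in frame 1 and (5.1, 5.0) in frame 2.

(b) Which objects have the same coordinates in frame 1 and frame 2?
the blue star, the blue pentagon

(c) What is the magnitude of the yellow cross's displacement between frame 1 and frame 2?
2.1

The yellow cross moved from (8.1, 8.8) to (6.0, 9.2), a distance of √(2.1² + 0.4²) ≈ 2.1.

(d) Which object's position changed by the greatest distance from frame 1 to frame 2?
the orange triangle

(moved 4.0; next 2.4)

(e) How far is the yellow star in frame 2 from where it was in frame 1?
0.8

The yellow star moved from (6.9, 3.7) to (6.3, 3.2), a distance of √(0.6² + 0.5²) ≈ 0.8.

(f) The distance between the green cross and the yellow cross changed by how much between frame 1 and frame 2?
+0.7

Distance in frame 1: 2.8. Distance in frame 2: 3.5.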